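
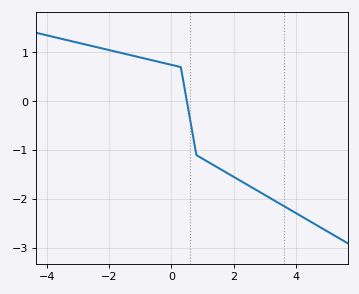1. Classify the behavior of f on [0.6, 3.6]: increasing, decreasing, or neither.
decreasing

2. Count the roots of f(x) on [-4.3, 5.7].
1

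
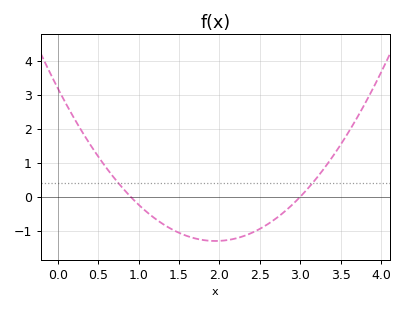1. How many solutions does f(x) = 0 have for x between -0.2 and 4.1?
2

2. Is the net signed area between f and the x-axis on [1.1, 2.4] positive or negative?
negative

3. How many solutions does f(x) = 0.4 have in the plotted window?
2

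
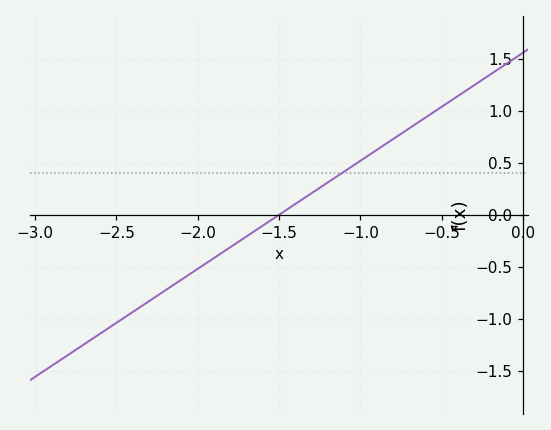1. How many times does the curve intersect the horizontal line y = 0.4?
1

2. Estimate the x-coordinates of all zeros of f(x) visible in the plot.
-1.5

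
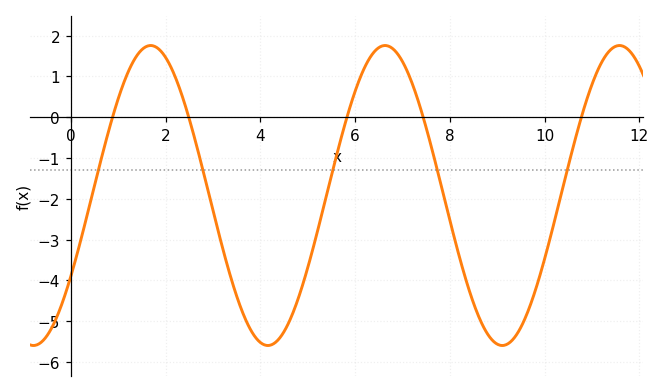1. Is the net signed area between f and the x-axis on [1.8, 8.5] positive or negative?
negative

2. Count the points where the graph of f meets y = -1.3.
5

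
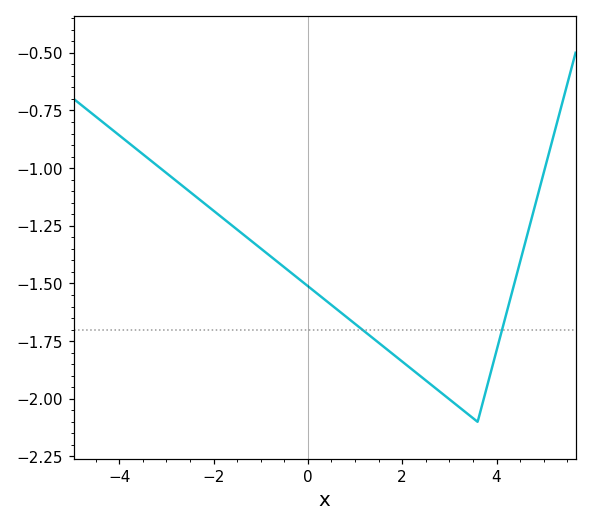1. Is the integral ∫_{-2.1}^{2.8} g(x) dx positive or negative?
negative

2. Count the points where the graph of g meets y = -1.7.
2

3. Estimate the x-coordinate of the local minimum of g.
3.6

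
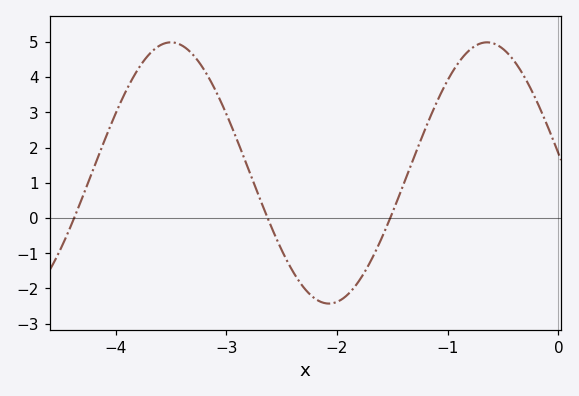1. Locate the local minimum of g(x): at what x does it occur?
-2.1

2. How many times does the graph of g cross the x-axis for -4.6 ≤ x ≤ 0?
3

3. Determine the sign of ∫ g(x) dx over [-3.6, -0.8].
positive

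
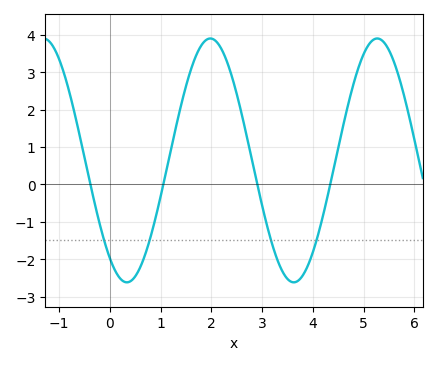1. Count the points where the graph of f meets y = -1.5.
4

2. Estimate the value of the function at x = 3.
-0.56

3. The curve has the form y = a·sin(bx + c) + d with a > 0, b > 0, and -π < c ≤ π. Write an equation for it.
y = 3.26sin(1.91x - 2.21) + 0.64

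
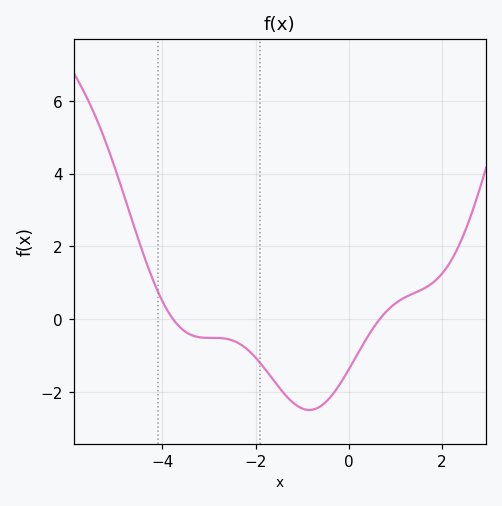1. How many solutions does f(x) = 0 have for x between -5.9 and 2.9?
2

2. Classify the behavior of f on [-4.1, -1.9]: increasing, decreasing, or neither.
neither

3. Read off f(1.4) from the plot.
0.8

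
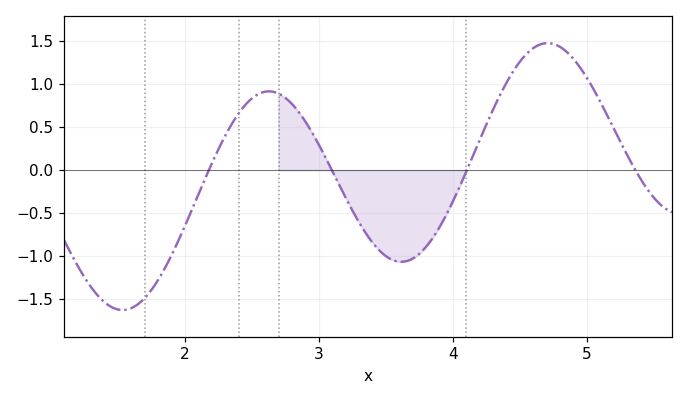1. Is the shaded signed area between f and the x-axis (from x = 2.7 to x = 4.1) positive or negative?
negative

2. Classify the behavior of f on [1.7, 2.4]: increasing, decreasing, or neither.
increasing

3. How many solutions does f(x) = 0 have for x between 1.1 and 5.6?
4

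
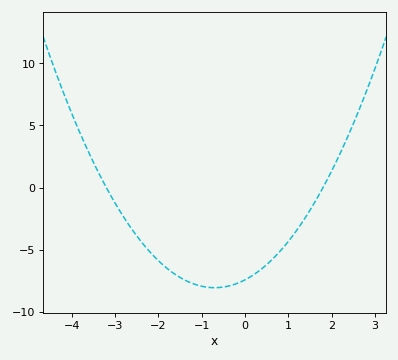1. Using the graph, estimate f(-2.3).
-4.76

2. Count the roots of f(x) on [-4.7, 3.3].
2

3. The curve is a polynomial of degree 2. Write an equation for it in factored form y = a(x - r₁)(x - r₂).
y = 1.29(x + 3.2)(x - 1.8)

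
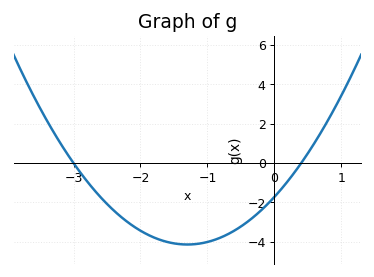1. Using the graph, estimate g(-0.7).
-3.6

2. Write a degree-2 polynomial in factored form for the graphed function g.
y = 1.43(x + 3)(x - 0.4)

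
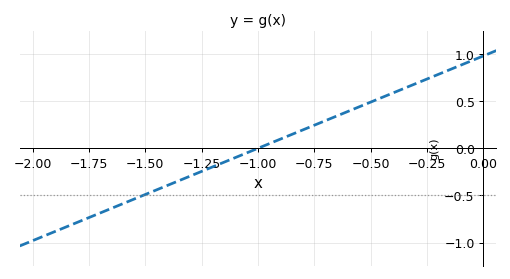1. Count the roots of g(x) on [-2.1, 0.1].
1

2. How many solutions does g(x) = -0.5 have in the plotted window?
1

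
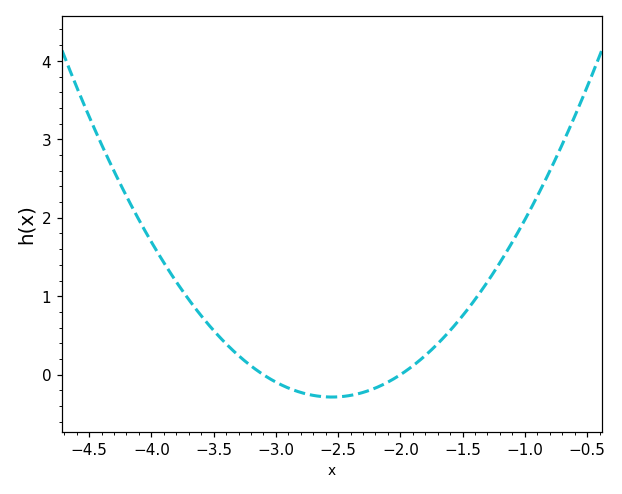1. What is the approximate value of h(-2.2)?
-0.2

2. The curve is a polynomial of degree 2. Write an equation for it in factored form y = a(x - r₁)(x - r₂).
y = 0.94(x + 3.1)(x + 2)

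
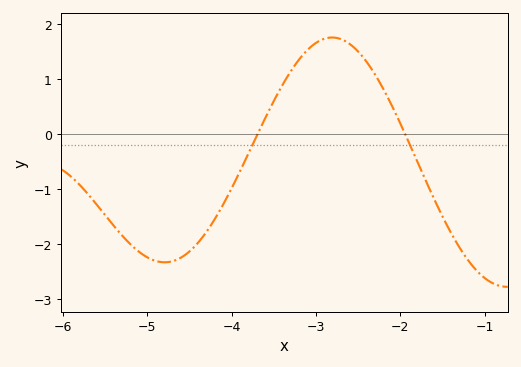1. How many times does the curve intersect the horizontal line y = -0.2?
2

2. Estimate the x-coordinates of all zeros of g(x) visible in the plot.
-3.7, -1.9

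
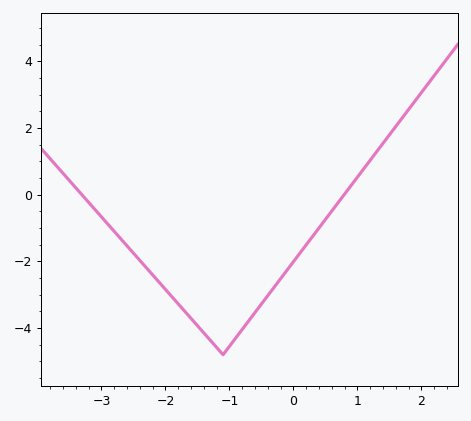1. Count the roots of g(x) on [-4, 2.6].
2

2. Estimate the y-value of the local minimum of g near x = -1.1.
-4.8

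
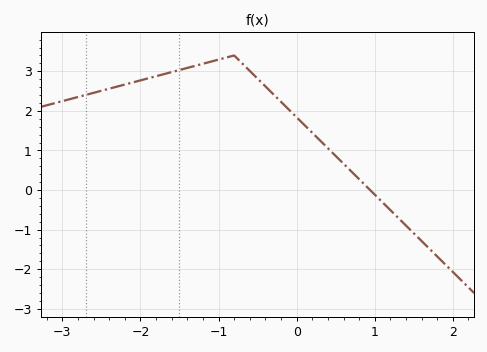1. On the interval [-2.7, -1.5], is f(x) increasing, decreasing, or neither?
increasing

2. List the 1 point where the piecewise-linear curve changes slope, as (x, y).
(-0.8, 3.4)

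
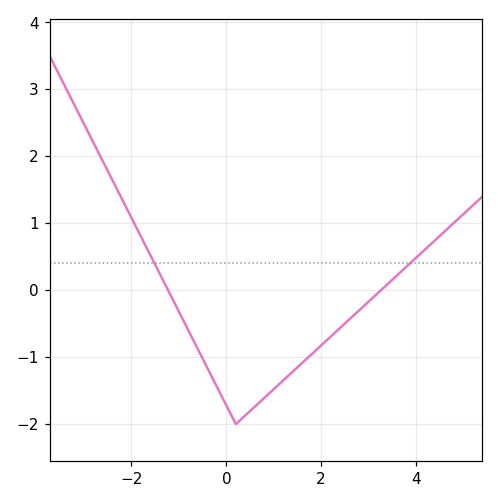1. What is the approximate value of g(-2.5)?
1.78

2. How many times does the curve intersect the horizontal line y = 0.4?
2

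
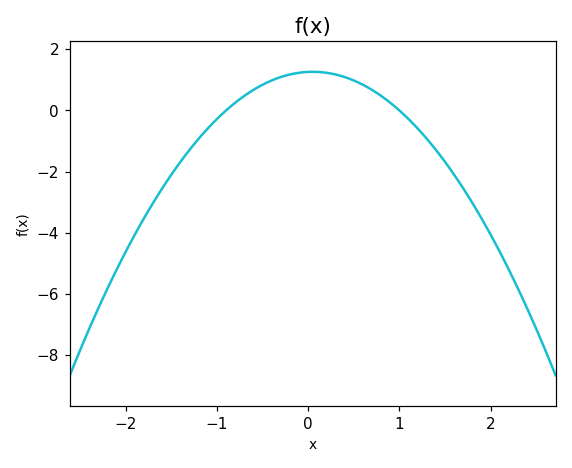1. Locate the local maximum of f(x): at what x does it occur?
0.1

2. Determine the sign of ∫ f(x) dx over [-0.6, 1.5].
positive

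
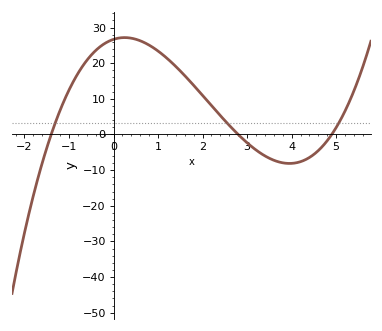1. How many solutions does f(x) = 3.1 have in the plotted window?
3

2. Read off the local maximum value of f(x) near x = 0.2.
27.2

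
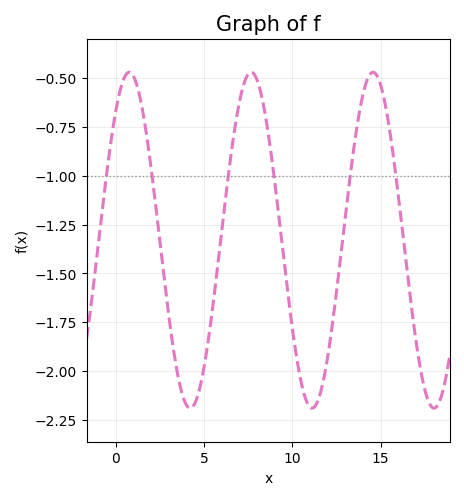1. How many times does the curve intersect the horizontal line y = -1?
6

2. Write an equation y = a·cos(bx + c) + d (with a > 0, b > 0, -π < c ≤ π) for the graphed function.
y = 0.86cos(0.91x - 0.69) - 1.33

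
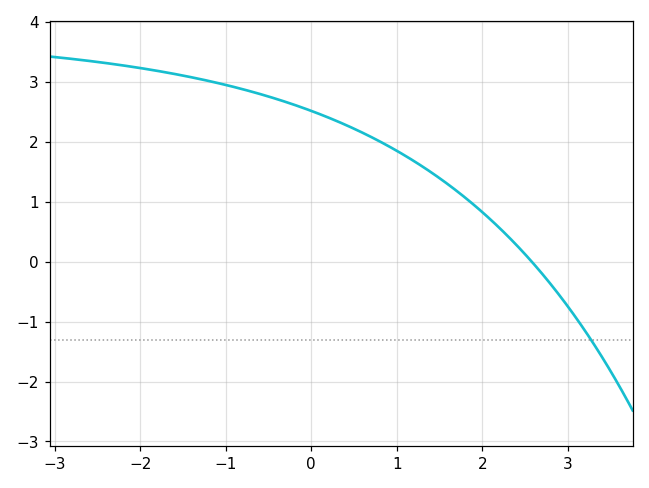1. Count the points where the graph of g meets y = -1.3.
1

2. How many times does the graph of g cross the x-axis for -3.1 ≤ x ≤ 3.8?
1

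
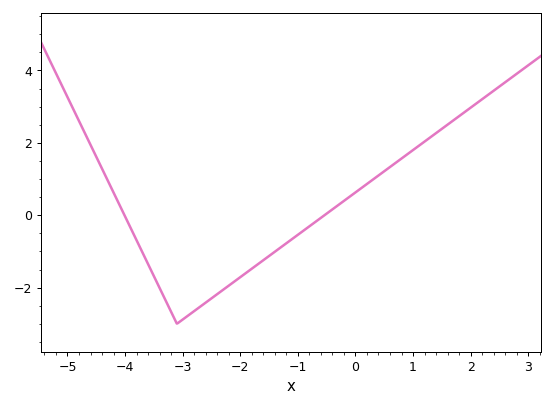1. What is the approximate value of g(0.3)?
1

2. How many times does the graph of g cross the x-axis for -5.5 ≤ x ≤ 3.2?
2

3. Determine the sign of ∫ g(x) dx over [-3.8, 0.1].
negative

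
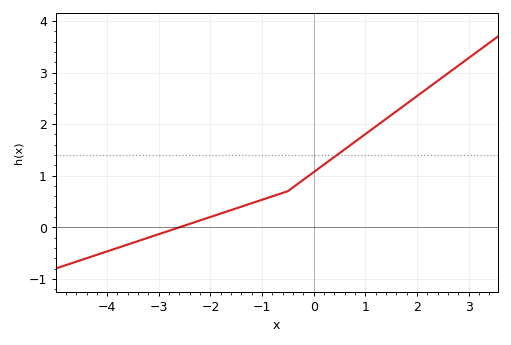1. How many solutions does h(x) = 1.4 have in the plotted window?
1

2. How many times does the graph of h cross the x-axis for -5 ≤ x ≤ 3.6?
1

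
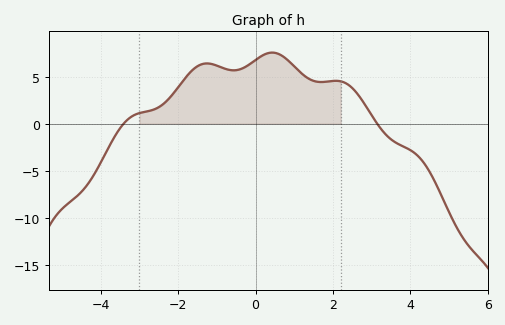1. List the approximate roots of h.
-3.4, 3.2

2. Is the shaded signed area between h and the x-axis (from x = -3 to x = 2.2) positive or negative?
positive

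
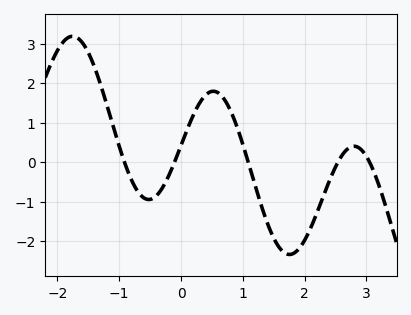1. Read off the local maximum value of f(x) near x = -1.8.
3.2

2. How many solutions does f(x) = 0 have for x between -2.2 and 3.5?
5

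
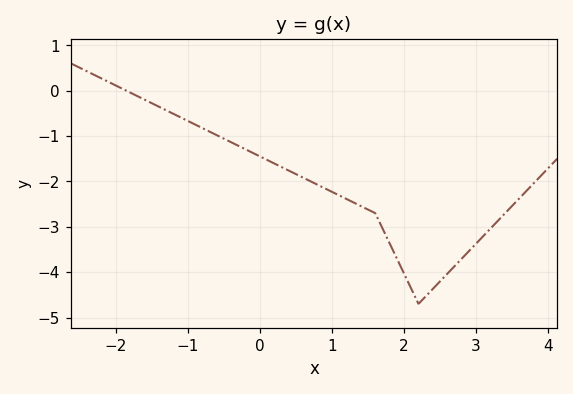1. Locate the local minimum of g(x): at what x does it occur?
2.2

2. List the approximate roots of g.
-1.9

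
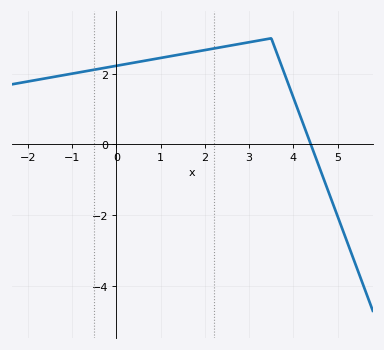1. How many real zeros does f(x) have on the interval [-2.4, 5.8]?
1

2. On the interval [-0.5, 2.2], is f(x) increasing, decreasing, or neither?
increasing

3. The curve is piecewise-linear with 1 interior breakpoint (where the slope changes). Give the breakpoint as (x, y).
(3.5, 3)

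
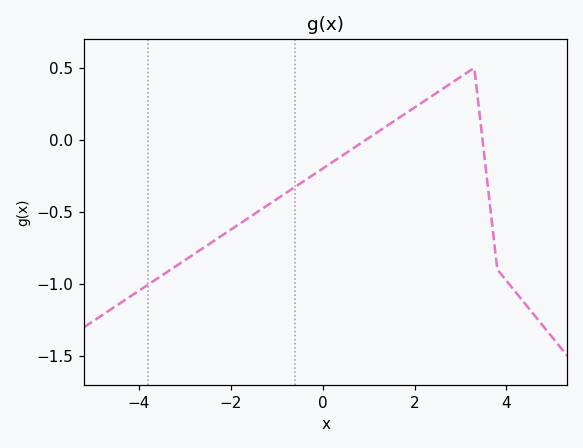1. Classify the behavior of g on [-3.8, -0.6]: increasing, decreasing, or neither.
increasing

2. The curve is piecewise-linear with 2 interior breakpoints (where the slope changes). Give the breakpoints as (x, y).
(3.3, 0.5); (3.8, -0.9)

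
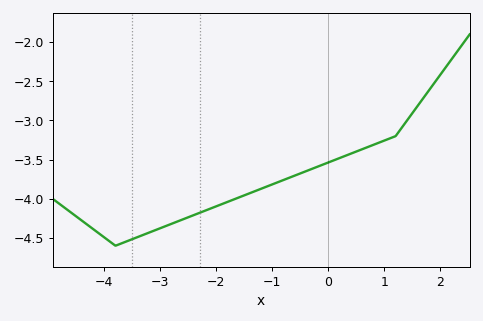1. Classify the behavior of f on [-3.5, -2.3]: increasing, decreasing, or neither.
increasing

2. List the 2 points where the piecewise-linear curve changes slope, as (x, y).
(-3.8, -4.6); (1.2, -3.2)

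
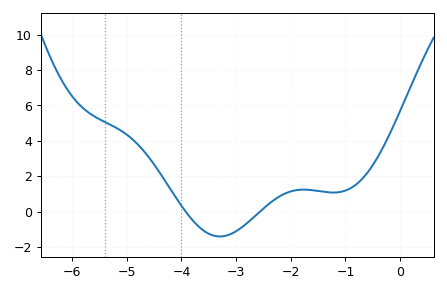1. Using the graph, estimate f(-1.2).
1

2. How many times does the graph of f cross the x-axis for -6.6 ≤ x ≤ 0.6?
2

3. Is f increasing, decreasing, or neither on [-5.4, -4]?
decreasing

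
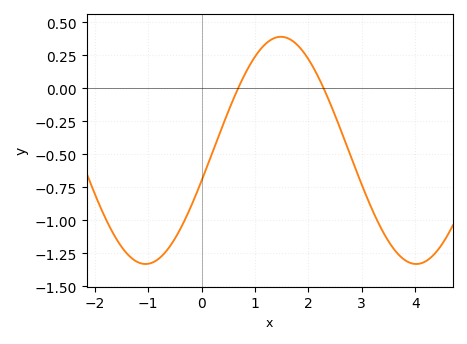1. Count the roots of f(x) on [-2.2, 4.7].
2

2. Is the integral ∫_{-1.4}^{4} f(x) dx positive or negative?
negative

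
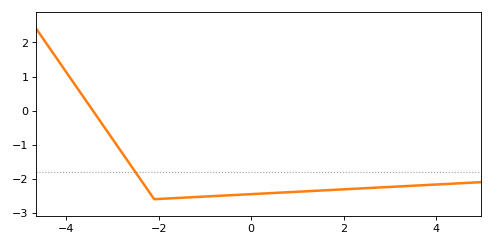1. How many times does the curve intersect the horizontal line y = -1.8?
1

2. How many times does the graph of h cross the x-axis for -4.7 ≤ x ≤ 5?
1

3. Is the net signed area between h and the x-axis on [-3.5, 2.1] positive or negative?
negative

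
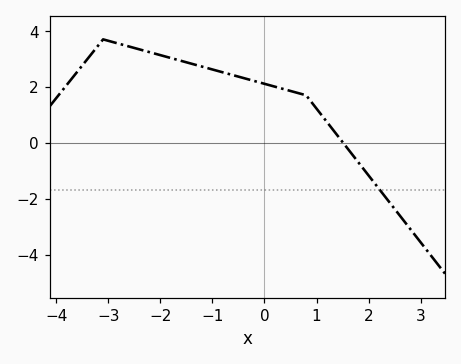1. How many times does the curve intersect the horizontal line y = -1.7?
1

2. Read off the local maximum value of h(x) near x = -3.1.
3.7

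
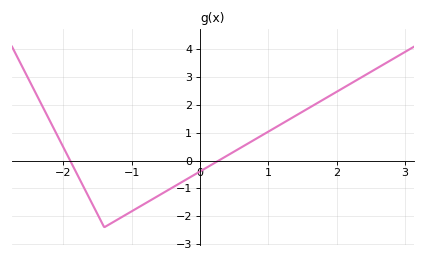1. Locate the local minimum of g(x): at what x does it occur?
-1.4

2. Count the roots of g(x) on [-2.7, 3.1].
2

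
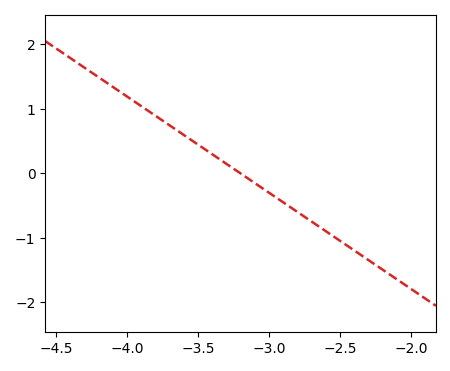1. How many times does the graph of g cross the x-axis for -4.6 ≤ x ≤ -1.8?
1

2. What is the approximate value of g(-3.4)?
0.3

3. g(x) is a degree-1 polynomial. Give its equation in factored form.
y = -1.49(x + 3.2)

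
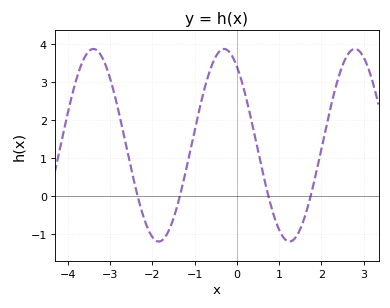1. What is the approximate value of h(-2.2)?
-0.574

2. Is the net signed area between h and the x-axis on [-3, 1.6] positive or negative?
positive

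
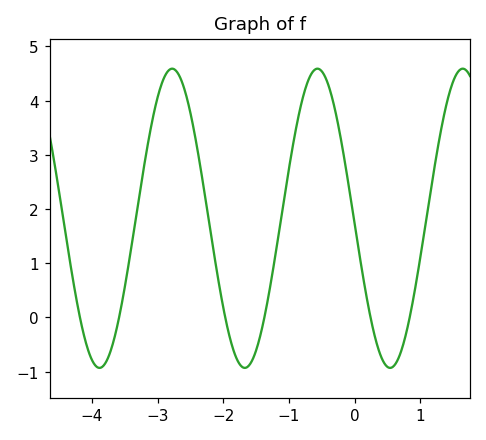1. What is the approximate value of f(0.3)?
-0.317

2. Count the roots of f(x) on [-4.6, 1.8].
6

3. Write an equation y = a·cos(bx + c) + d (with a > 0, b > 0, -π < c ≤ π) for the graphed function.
y = 2.76cos(2.84x + 1.61) + 1.83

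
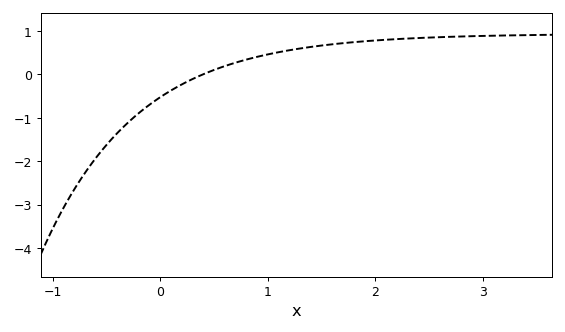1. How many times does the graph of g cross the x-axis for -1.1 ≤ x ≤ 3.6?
1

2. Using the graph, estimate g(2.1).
0.801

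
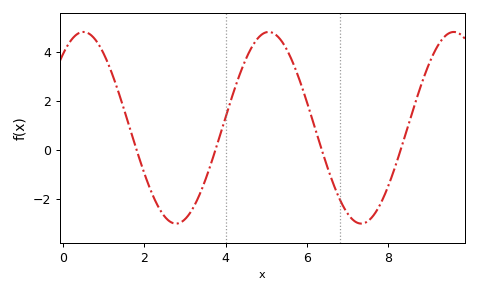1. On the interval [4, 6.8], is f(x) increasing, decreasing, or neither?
neither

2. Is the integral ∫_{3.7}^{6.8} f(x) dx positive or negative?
positive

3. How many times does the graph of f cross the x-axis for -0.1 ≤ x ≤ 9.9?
4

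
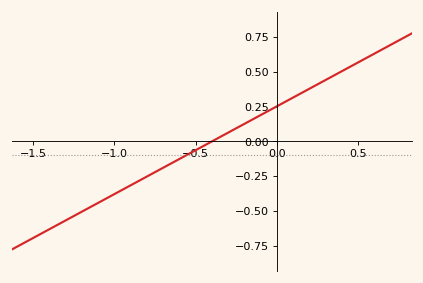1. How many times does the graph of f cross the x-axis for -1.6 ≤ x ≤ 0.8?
1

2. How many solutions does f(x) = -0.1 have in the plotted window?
1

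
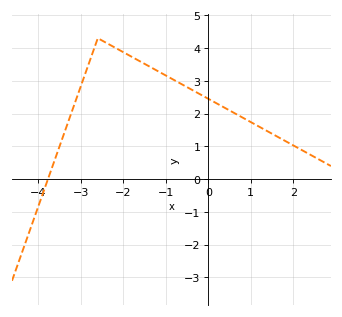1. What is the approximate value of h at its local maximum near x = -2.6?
4.3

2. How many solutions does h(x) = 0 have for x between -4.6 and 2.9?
1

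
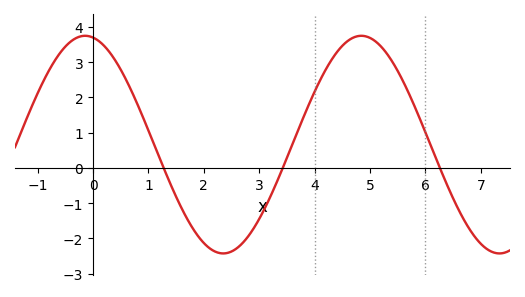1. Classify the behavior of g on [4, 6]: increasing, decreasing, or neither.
neither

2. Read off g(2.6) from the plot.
-2.28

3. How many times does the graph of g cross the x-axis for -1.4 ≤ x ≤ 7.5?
3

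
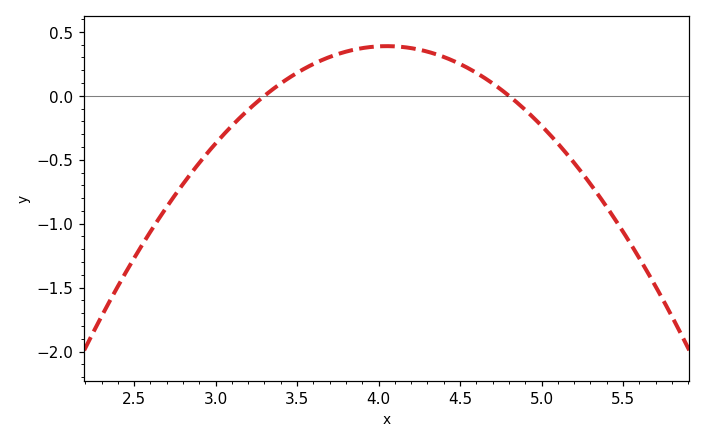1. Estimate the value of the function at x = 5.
-0.235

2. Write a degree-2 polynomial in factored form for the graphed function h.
y = -0.69(x - 3.3)(x - 4.8)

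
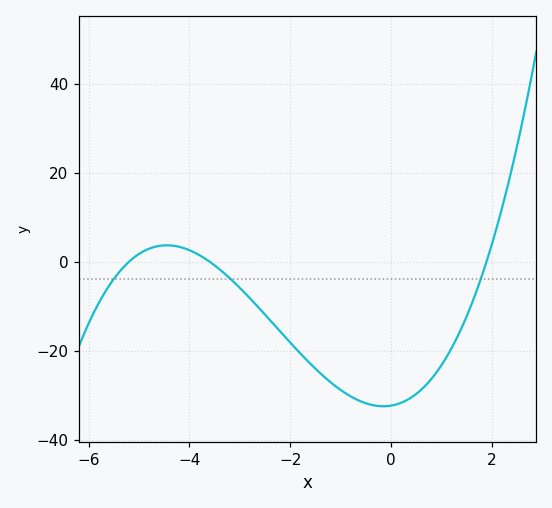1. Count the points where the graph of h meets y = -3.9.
3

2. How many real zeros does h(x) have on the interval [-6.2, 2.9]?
3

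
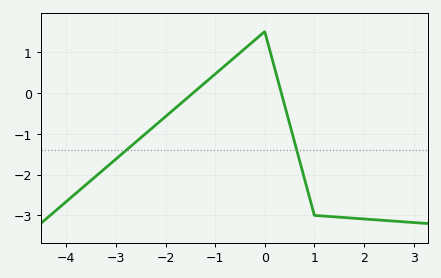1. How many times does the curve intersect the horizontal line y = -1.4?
2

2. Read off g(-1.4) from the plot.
0.044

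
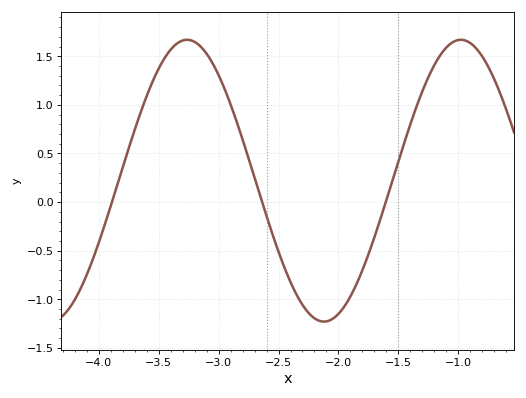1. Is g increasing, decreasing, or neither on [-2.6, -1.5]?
neither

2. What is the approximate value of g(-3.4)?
1.55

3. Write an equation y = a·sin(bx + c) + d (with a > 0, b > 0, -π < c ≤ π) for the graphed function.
y = 1.45sin(2.8x - 2) + 0.22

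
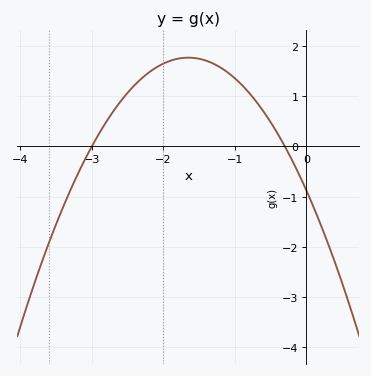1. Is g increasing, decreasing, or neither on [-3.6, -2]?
increasing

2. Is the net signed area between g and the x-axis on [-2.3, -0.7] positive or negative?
positive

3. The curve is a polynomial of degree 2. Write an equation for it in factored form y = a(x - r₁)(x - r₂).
y = -0.97(x + 3)(x + 0.3)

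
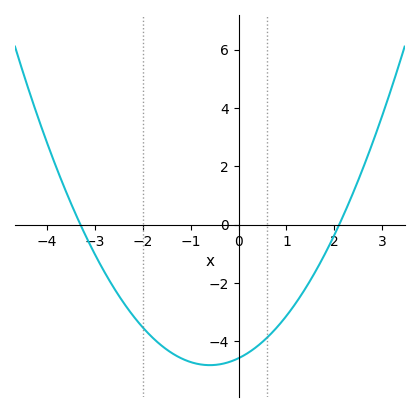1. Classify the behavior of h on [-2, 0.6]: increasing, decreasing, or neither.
neither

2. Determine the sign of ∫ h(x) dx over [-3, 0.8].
negative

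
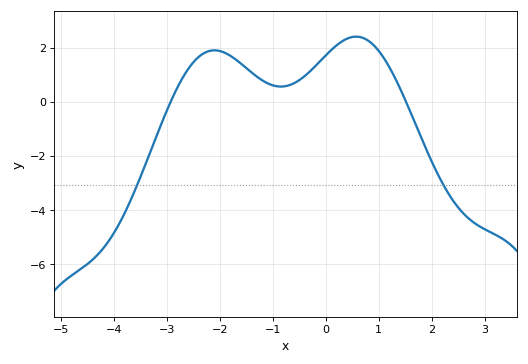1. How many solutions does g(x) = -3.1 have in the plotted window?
2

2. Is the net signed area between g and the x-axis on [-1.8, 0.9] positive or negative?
positive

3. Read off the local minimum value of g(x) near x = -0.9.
0.6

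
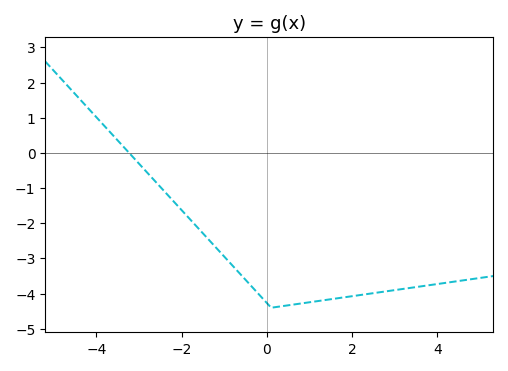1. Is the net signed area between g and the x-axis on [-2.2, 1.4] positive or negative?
negative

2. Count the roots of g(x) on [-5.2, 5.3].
1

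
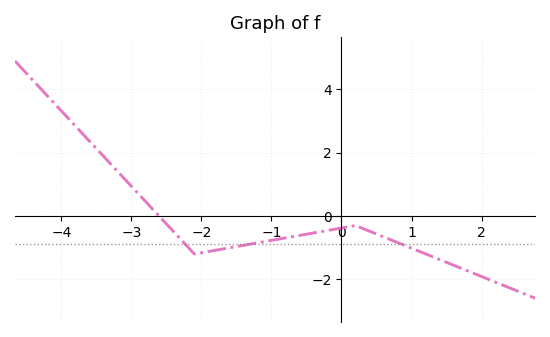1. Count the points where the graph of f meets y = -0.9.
3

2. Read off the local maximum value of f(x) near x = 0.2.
-0.301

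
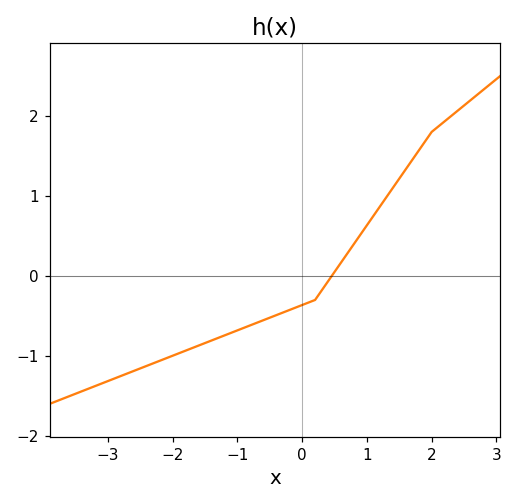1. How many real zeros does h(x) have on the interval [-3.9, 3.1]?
1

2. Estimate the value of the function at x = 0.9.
0.517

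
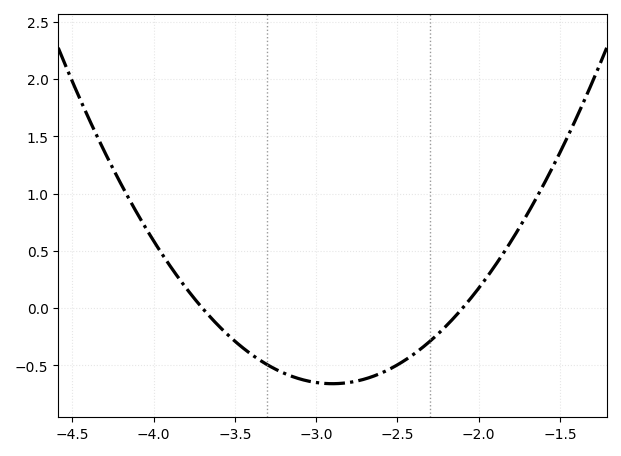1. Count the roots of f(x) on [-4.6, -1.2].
2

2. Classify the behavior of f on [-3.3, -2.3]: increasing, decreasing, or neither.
neither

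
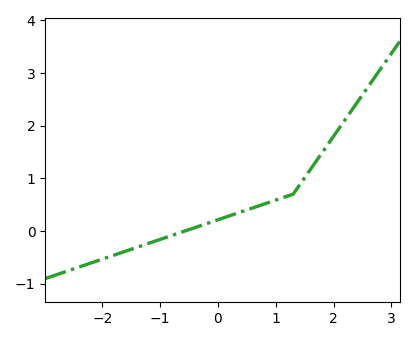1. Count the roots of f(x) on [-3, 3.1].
1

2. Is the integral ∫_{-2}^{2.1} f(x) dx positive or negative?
positive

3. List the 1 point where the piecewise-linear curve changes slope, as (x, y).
(1.3, 0.7)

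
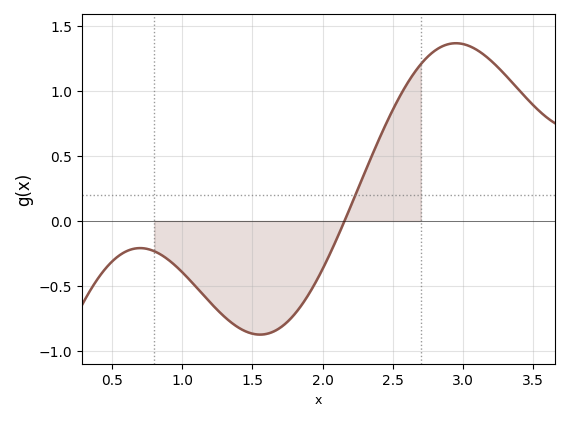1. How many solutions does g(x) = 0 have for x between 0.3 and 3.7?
1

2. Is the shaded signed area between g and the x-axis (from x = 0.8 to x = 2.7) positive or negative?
negative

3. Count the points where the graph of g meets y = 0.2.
1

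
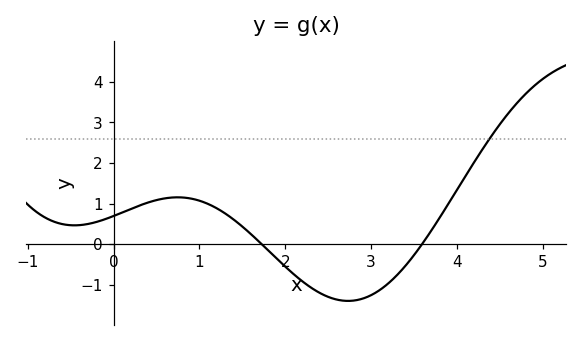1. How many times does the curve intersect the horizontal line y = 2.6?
1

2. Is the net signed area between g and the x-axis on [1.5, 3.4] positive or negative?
negative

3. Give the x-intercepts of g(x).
1.7, 3.6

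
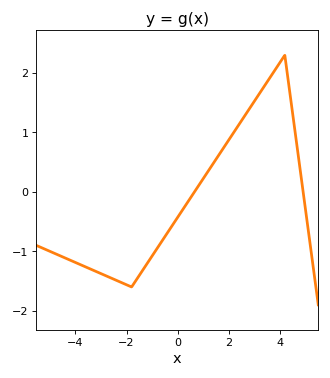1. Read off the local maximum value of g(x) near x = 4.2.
2.3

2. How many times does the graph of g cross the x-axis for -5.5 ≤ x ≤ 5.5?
2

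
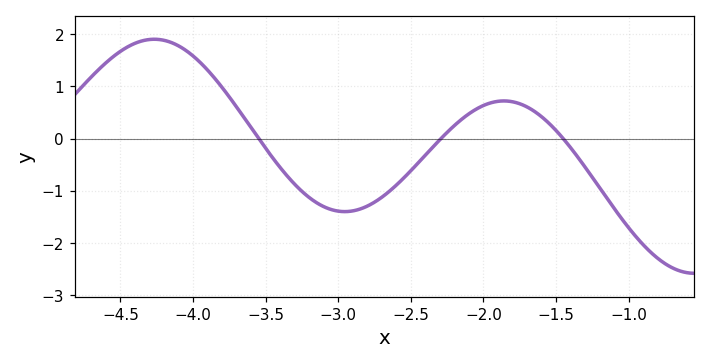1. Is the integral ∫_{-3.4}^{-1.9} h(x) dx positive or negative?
negative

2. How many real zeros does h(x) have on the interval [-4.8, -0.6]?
3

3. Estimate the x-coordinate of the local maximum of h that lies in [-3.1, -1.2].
-1.86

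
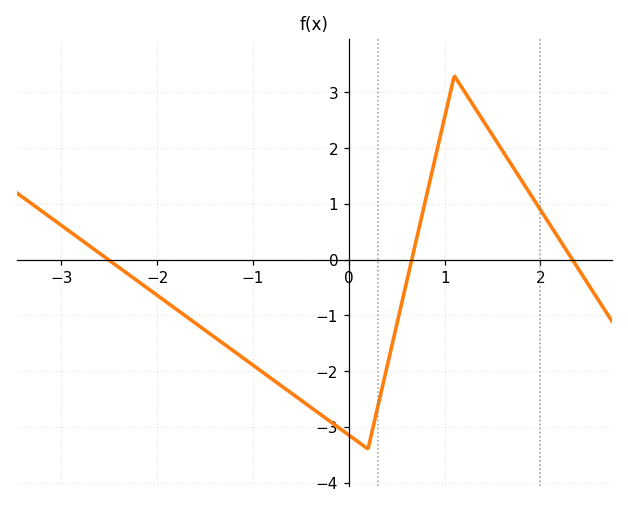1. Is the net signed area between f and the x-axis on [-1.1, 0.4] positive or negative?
negative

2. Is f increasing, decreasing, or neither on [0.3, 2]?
neither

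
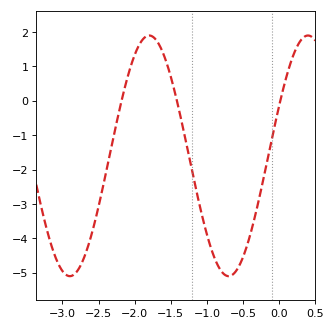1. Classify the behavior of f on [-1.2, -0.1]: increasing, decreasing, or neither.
neither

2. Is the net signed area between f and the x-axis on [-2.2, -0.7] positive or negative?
negative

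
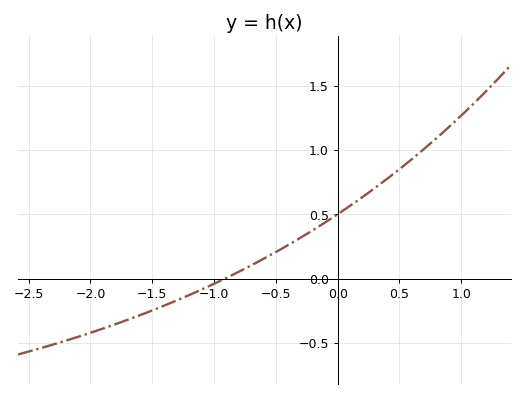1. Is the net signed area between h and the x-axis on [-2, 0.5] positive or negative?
positive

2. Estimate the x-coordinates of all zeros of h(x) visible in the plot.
-0.9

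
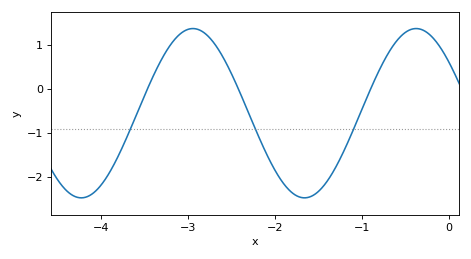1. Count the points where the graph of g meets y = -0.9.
3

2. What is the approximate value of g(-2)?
-1.8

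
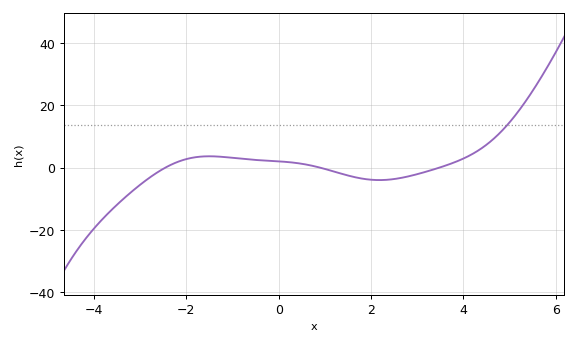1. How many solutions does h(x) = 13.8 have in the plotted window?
1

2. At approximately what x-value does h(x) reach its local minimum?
2.2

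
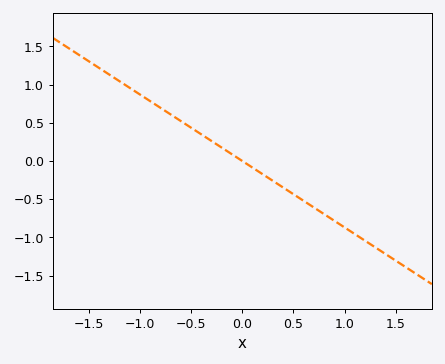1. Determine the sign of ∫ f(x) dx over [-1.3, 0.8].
positive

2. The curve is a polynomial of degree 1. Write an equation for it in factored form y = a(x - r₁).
y = -0.87(x - 0)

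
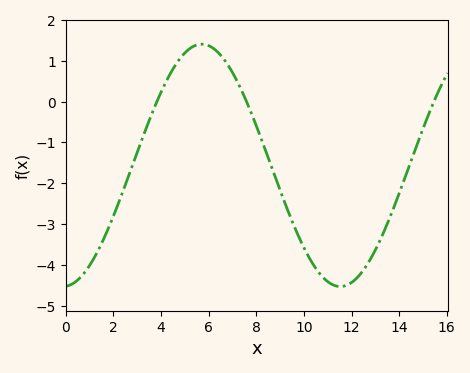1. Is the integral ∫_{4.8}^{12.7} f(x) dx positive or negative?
negative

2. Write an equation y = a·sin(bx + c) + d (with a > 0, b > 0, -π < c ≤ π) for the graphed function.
y = 2.97sin(0.54x - 1.51) - 1.56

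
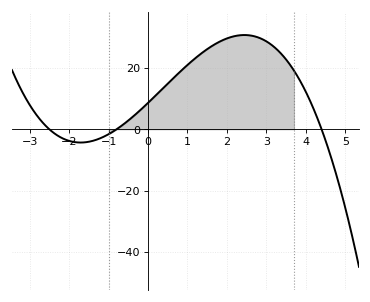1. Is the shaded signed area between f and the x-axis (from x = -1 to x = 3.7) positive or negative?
positive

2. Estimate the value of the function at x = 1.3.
24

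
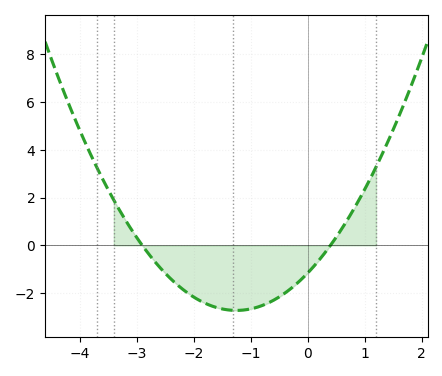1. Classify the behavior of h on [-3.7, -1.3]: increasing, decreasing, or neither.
decreasing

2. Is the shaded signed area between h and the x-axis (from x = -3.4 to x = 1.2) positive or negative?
negative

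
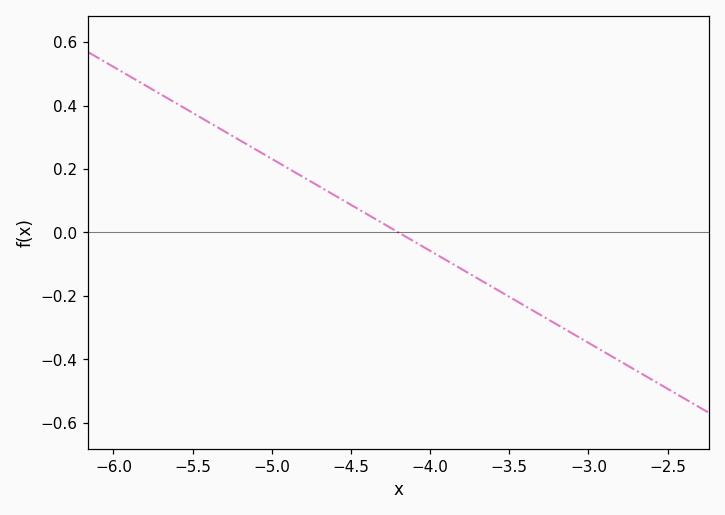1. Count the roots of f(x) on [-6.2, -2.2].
1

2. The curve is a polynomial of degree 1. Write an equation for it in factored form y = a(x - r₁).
y = -0.29(x + 4.2)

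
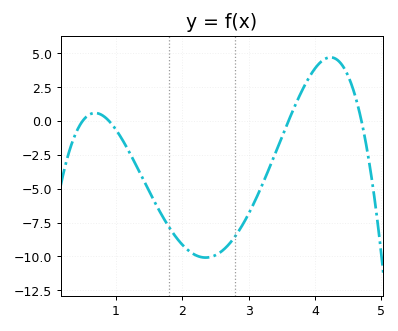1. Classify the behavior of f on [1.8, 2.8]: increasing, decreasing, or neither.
neither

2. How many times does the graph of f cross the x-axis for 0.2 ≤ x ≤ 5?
4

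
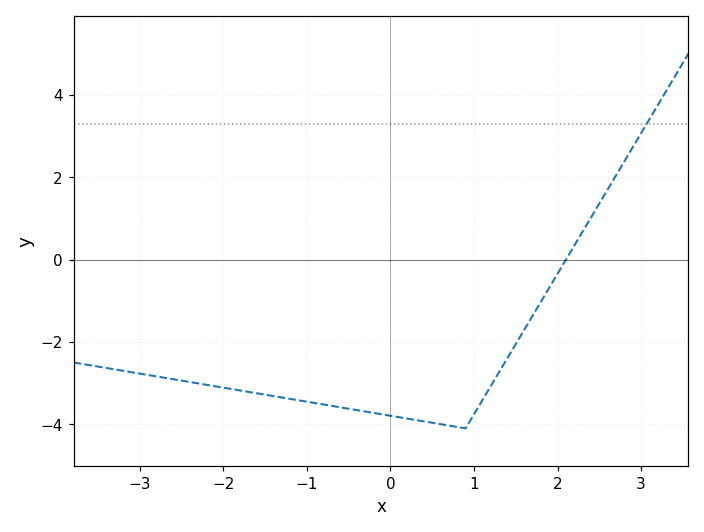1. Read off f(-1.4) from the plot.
-3.4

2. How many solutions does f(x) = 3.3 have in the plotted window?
1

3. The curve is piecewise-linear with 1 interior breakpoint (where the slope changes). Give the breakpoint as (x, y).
(0.9, -4.1)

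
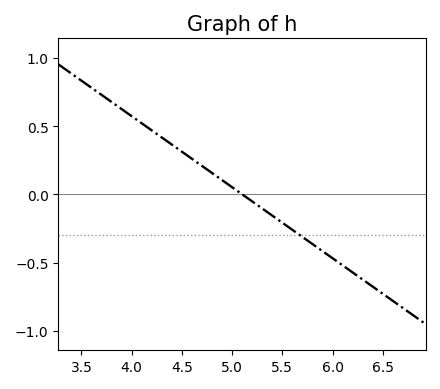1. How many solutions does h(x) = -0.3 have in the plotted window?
1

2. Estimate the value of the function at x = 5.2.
-0.05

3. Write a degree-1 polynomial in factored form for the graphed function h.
y = -0.52(x - 5.1)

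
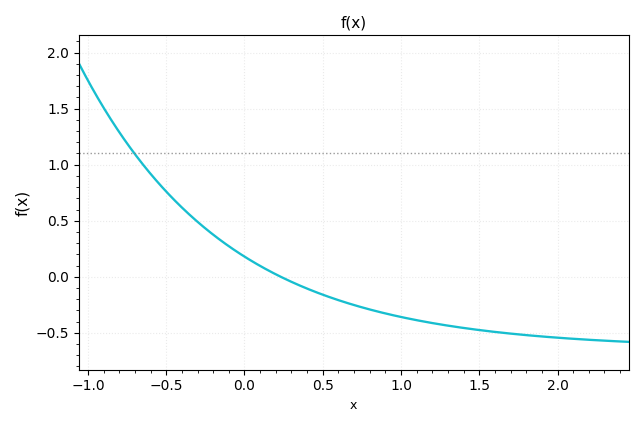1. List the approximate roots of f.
0.25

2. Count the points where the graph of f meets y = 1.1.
1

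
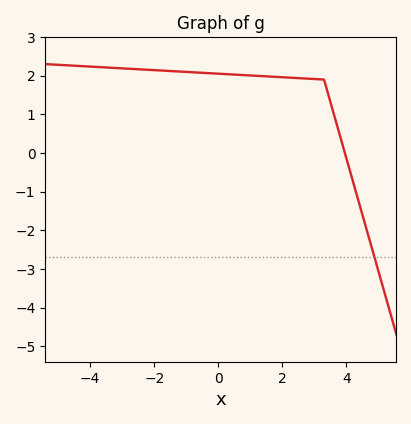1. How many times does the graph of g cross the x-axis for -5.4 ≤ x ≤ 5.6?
1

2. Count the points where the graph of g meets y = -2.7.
1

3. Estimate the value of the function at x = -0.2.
2.06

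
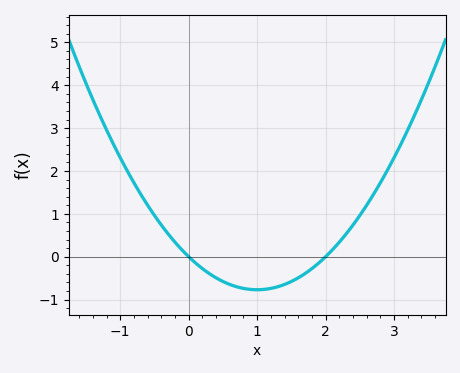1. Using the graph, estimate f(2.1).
0.162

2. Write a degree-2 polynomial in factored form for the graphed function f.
y = 0.77(x - 0)(x - 2)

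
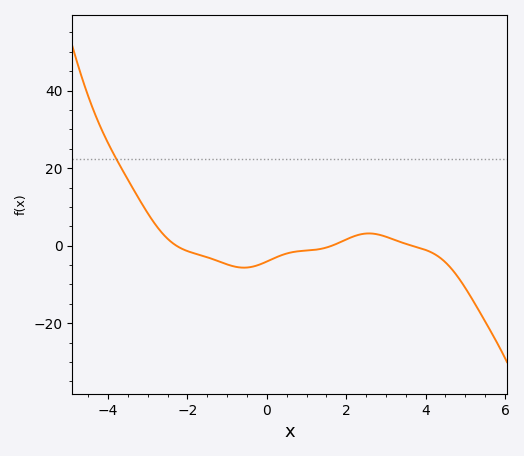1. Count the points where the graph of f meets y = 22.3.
1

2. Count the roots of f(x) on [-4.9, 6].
3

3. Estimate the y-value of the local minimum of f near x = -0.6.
-5.67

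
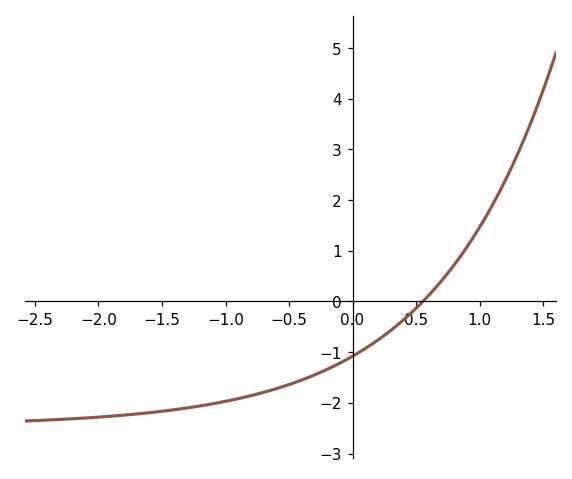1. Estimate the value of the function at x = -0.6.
-1.72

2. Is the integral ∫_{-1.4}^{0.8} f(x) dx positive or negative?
negative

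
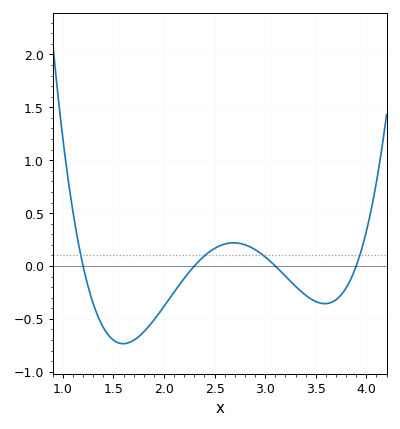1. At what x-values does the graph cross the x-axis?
1.2, 2.3, 3.1, 3.9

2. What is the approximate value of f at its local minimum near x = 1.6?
-0.734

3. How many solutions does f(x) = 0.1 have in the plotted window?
4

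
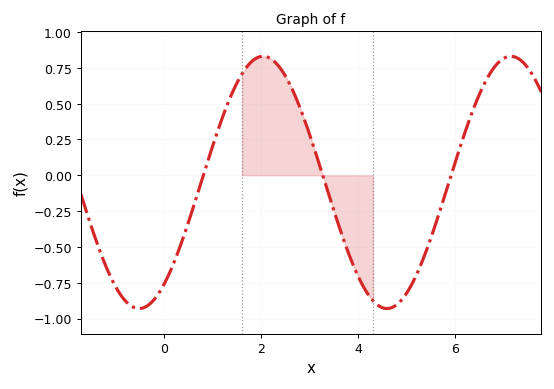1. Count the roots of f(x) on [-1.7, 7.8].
3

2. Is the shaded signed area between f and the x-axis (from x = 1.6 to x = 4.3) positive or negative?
positive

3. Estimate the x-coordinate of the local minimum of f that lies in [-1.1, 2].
-0.6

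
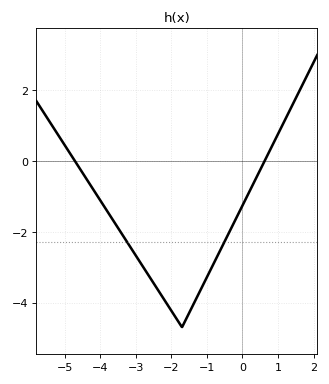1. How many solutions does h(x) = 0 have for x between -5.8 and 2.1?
2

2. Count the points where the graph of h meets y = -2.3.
2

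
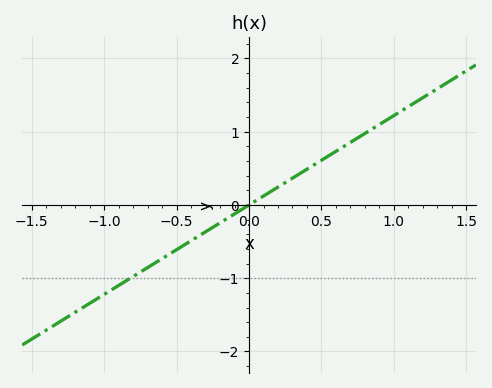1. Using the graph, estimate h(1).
1.2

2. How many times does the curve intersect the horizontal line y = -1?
1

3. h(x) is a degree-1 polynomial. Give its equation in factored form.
y = 1.22(x - 0)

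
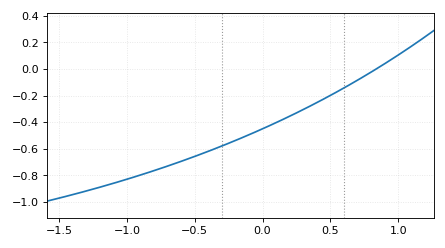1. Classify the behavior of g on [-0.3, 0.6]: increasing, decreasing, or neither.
increasing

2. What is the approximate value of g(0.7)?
-0.084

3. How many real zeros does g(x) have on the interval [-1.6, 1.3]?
1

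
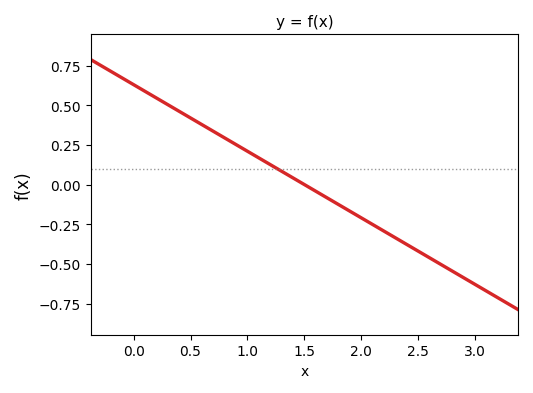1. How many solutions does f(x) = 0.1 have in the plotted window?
1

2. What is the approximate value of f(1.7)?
-0.08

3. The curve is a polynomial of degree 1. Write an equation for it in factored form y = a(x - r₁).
y = -0.42(x - 1.5)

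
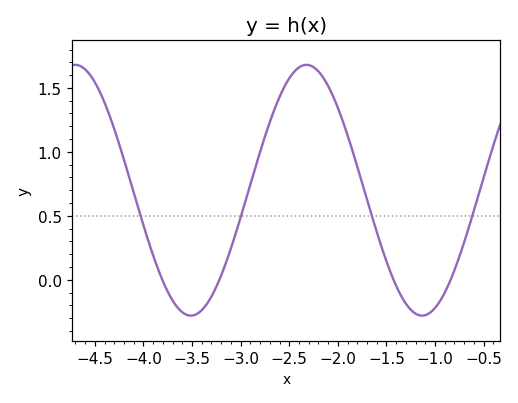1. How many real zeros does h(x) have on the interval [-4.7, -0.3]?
4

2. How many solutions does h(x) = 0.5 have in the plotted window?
4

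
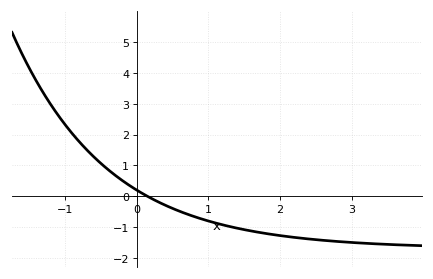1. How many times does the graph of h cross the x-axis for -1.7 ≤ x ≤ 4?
1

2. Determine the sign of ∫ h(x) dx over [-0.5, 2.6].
negative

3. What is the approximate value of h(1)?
-0.797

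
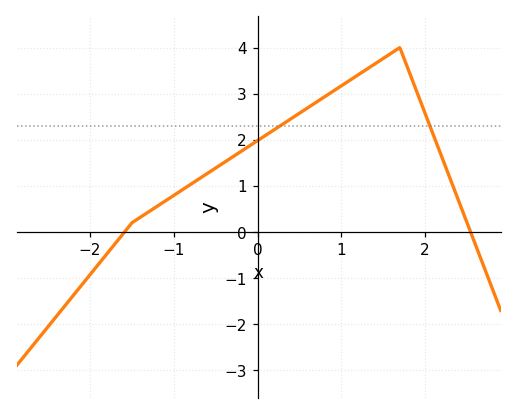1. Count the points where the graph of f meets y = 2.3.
2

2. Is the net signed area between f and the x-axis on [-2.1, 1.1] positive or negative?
positive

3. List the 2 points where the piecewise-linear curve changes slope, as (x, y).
(-1.5, 0.2); (1.7, 4)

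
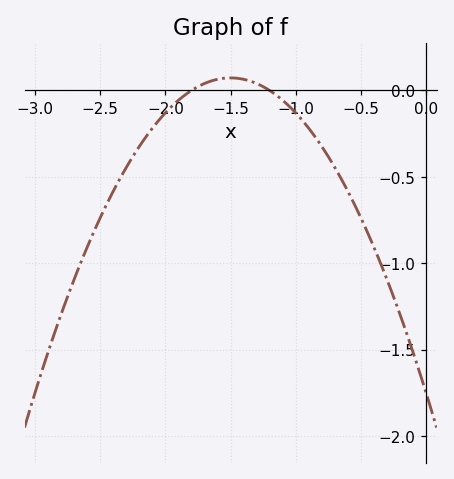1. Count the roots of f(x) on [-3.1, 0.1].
2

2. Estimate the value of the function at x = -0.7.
-0.45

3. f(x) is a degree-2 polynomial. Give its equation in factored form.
y = -0.81(x + 1.8)(x + 1.2)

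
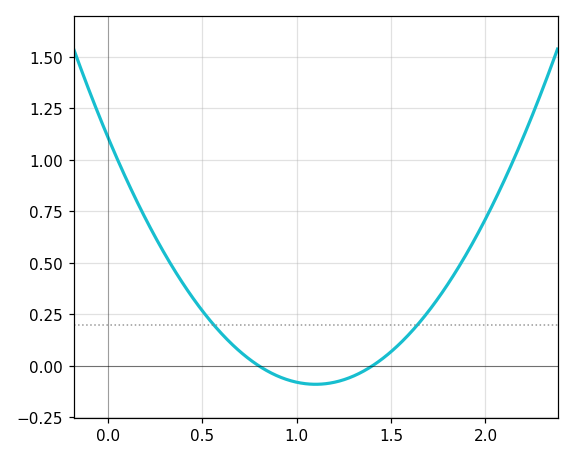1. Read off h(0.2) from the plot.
0.713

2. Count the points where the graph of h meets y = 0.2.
2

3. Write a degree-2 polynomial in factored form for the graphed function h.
y = 0.99(x - 0.8)(x - 1.4)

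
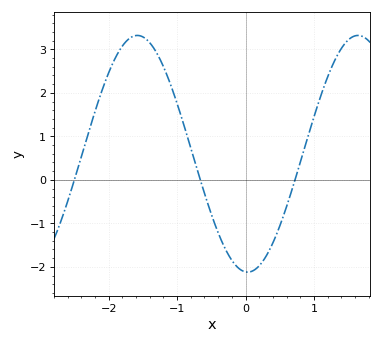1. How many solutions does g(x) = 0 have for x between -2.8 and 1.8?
3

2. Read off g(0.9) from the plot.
0.9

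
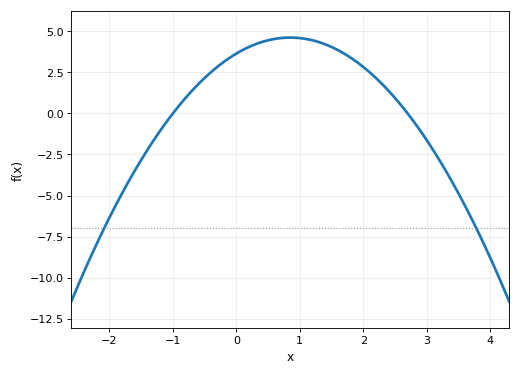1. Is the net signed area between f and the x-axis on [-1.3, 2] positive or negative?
positive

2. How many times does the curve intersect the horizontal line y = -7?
2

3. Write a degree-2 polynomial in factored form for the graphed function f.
y = -1.35(x + 1)(x - 2.7)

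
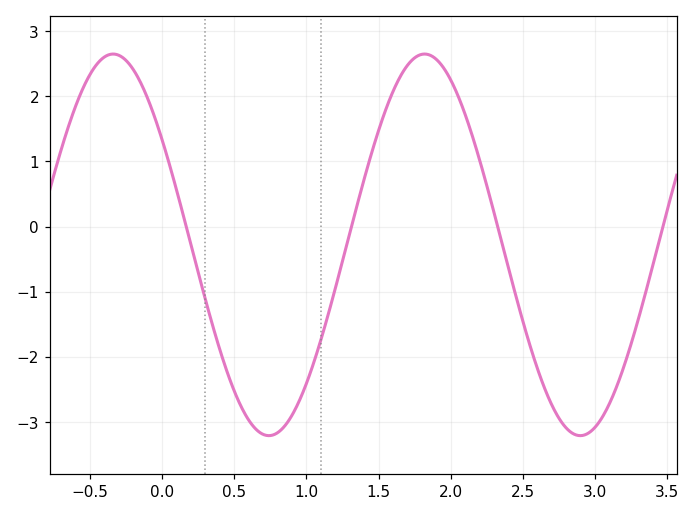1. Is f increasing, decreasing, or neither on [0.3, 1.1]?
neither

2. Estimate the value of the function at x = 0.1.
0.56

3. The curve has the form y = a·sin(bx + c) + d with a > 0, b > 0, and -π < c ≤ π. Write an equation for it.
y = 2.93sin(2.91x + 2.56) - 0.28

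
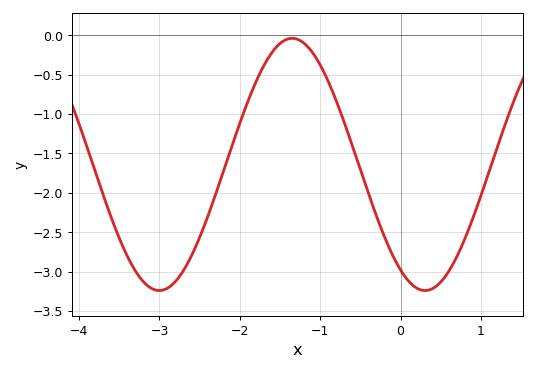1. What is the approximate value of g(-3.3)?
-2.99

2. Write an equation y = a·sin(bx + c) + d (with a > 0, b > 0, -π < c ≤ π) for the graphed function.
y = 1.6sin(1.9x - 2.15) - 1.64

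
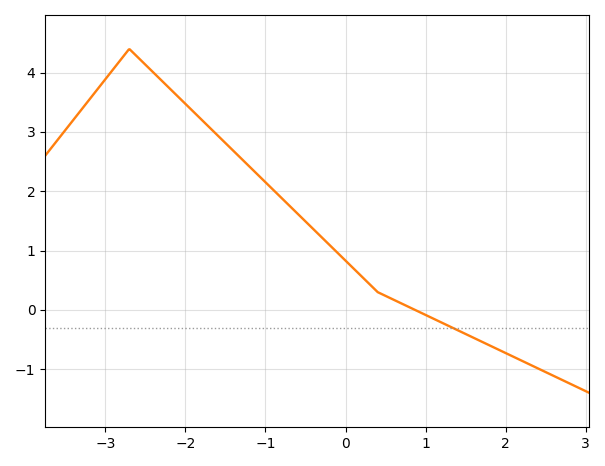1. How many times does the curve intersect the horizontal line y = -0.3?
1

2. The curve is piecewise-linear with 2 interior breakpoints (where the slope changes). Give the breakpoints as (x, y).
(-2.7, 4.4); (0.4, 0.3)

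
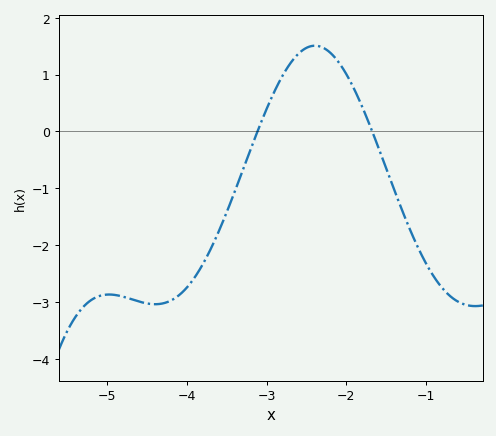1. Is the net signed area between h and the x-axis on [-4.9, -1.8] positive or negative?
negative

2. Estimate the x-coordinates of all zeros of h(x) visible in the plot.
-3.1, -1.7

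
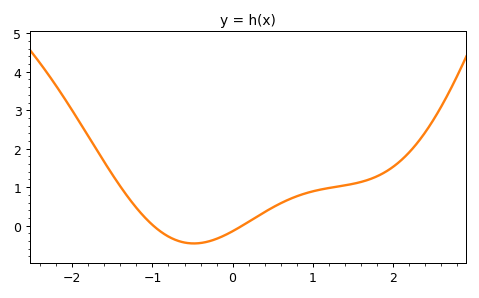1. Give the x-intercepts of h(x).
-1, 0.1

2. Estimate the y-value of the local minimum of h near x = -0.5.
-0.5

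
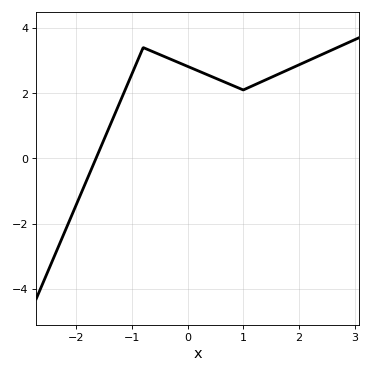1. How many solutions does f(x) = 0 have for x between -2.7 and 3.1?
1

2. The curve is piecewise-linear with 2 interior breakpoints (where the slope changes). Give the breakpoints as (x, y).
(-0.8, 3.4); (1, 2.1)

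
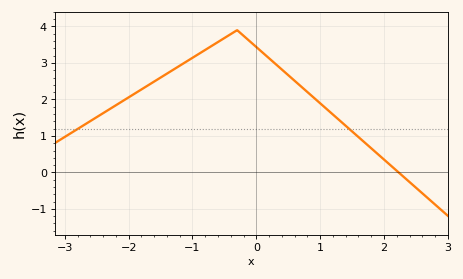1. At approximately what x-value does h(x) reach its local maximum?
-0.301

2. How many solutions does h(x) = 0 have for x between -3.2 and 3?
1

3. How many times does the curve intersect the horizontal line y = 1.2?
2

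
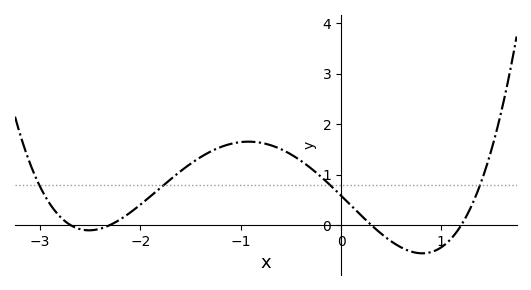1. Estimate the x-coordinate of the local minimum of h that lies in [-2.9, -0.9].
-2.5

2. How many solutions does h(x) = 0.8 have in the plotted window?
4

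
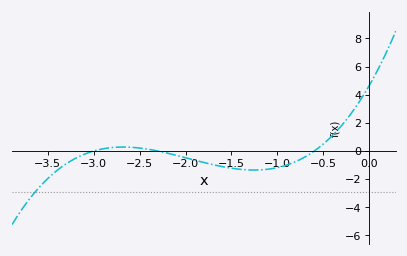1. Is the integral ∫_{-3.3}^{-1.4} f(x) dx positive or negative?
negative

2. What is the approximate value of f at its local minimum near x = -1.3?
-1.4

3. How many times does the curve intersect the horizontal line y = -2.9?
1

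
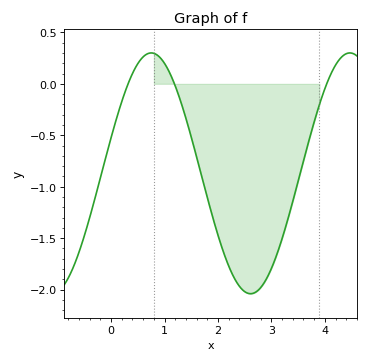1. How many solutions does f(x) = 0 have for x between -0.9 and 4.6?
3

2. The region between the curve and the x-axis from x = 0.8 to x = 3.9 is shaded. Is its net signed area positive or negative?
negative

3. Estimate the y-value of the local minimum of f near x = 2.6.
-2.04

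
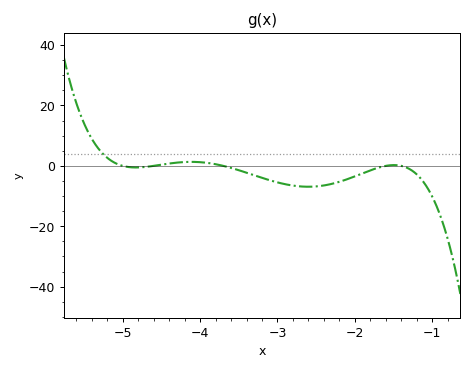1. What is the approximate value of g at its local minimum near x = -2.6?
-6.91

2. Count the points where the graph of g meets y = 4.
1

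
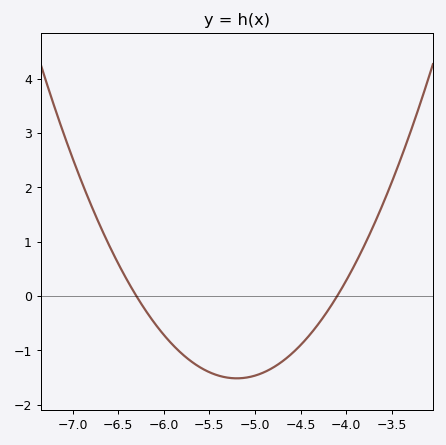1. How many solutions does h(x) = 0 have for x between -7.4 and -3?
2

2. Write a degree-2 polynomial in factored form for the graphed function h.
y = 1.25(x + 6.3)(x + 4.1)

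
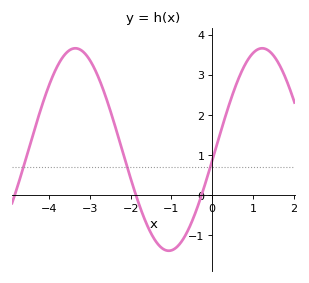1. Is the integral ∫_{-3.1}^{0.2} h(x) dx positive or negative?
positive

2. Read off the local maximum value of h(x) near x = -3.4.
3.7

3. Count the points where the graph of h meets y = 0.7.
3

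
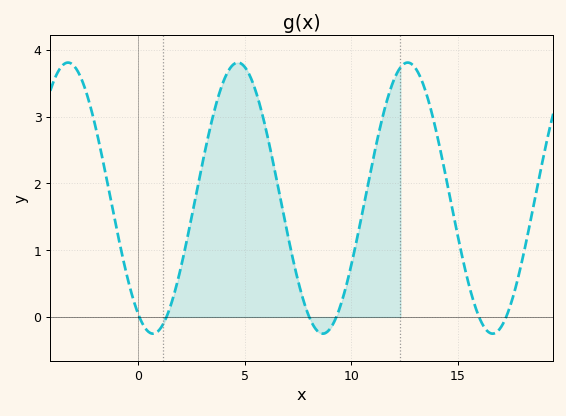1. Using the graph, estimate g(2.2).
1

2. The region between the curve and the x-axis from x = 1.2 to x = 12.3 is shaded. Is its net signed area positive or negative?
positive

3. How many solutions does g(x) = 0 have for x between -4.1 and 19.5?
6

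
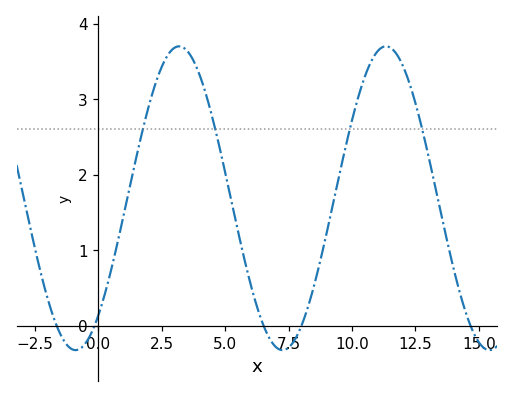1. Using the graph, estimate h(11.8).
3.6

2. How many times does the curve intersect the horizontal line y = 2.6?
4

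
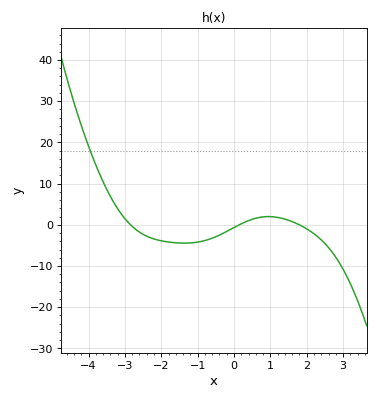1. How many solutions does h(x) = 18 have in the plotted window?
1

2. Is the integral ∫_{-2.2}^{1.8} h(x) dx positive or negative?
negative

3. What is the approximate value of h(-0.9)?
-4.04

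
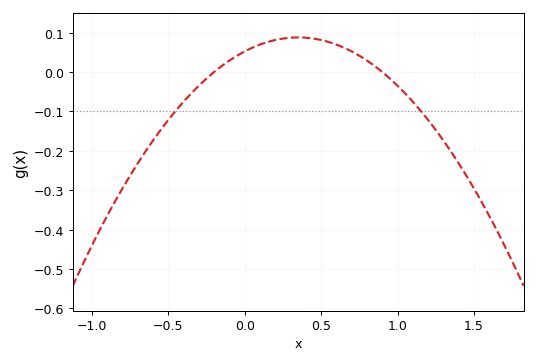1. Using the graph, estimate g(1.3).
-0.17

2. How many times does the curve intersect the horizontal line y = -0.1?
2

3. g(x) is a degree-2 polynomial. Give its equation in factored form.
y = -0.29(x + 0.2)(x - 0.9)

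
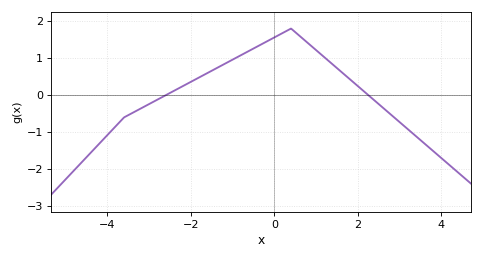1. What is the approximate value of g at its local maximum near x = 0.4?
1.8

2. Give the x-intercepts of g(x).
-2.6, 2.25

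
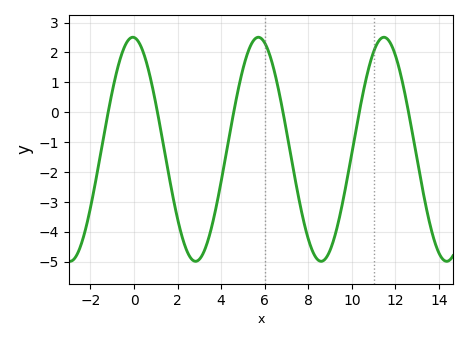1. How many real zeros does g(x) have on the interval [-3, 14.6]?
6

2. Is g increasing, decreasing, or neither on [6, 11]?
neither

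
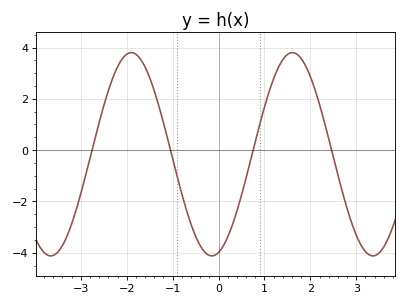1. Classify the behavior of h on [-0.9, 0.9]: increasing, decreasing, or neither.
neither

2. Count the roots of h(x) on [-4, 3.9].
4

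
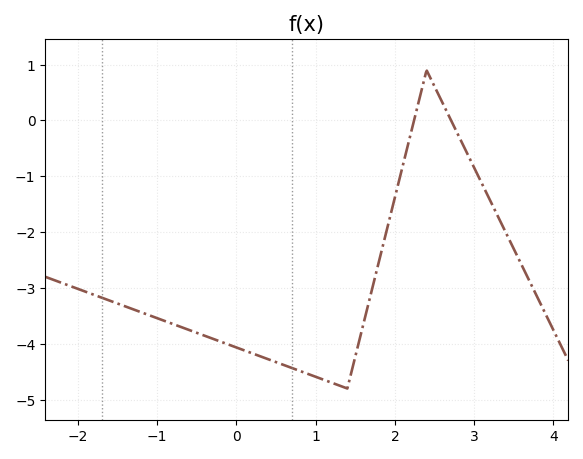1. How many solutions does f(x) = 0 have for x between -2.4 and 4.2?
2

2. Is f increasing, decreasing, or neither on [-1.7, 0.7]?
decreasing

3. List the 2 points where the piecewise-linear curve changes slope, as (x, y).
(1.4, -4.8); (2.4, 0.9)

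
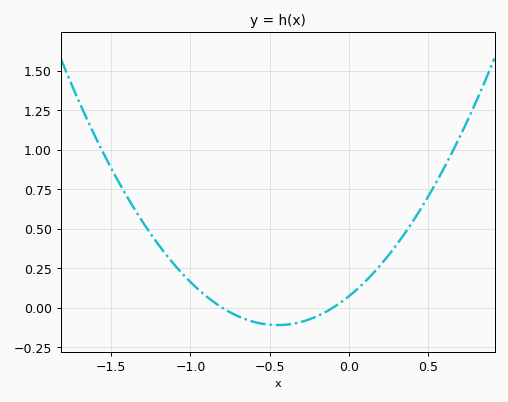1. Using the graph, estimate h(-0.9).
0.072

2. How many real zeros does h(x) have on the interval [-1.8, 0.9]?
2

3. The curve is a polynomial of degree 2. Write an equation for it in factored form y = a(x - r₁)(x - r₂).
y = 0.9(x + 0.8)(x + 0.1)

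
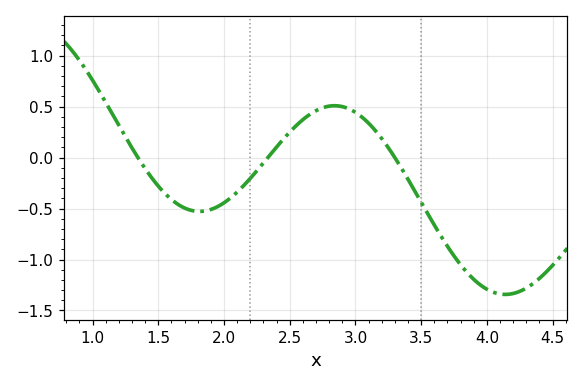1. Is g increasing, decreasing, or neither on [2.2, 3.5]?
neither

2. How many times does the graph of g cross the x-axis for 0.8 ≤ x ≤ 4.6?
3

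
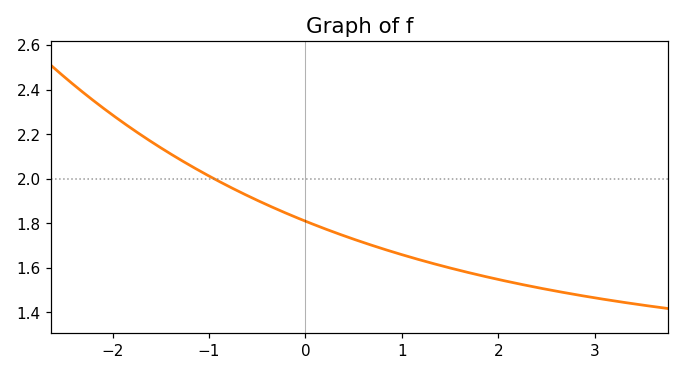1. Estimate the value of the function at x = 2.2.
1.52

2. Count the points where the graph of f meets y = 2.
1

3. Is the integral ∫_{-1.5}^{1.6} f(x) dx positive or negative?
positive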